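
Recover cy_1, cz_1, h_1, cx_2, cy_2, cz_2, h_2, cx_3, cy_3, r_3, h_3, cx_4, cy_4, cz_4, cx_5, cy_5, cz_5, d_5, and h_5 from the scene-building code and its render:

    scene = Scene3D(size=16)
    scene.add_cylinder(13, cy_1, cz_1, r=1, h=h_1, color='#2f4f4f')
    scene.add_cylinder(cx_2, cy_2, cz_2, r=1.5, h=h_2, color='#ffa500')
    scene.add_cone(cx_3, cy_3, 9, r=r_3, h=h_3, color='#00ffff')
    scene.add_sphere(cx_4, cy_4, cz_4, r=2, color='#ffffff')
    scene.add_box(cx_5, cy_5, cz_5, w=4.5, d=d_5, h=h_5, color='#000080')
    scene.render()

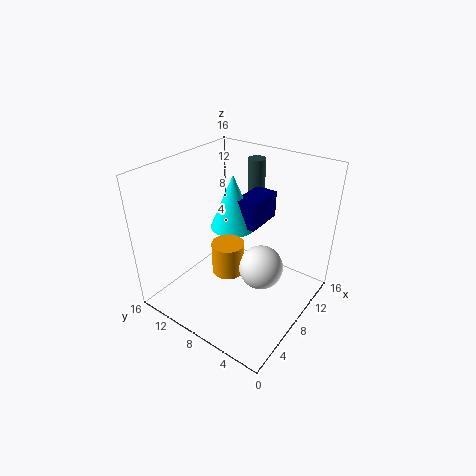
cy_1 = 9; cz_1 = 10; h_1 = 5.5; cx_2 = 3; cy_2 = 5.5; cz_2 = 8; h_2 = 3; cx_3 = 8.5; cy_3 = 9; r_3 = 2.5; h_3 = 6; cx_4 = 4; cy_4 = 2.5; cz_4 = 9; cx_5 = 8; cy_5 = 6; cz_5 = 9.5; d_5 = 2.5; h_5 = 3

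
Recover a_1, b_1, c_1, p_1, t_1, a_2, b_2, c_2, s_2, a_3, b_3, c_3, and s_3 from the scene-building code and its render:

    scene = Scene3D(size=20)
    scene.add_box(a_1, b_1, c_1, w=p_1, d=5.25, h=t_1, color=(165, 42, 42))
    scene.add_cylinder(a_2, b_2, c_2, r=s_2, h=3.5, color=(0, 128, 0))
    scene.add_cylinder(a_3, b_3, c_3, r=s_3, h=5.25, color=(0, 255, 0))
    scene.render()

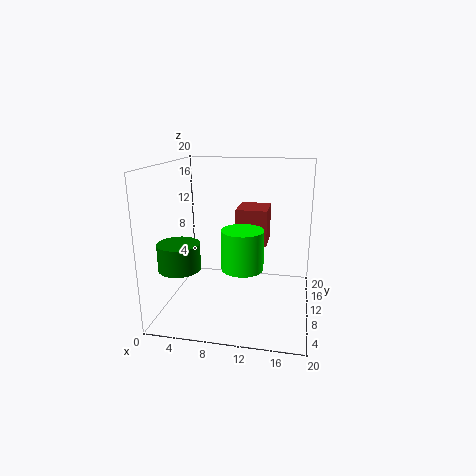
a_1 = 9.25; b_1 = 11.75; c_1 = 8.25; p_1 = 4.5; t_1 = 5.25; a_2 = 3.25; b_2 = 5; c_2 = 7; s_2 = 2.75; a_3 = 11.25; b_3 = 6.75; c_3 = 7; s_3 = 2.75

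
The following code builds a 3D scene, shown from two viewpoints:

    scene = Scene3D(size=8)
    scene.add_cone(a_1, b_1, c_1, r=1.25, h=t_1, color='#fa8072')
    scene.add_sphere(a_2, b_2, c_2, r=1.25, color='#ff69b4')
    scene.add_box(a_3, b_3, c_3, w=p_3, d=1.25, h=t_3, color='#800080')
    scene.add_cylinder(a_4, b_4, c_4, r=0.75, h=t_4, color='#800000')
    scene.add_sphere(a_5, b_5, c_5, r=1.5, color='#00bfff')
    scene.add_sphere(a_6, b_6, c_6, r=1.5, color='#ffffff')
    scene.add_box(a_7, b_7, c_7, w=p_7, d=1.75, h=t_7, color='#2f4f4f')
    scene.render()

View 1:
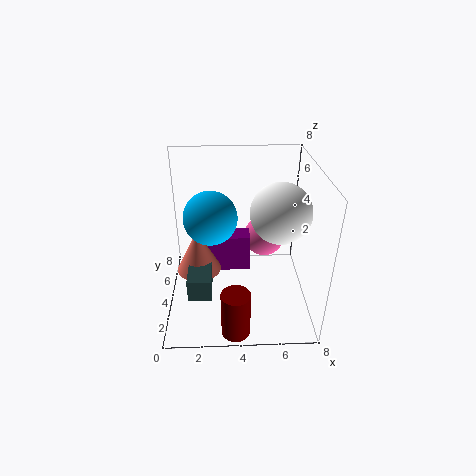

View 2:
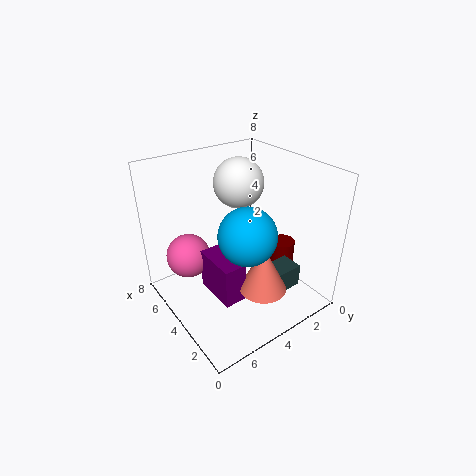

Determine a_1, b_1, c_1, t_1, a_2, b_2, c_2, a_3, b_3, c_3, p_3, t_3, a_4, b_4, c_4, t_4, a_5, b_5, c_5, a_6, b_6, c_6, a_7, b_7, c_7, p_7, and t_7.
a_1 = 1.75
b_1 = 4
c_1 = 2
t_1 = 2.5
a_2 = 5.75
b_2 = 6.25
c_2 = 2.75
a_3 = 2.25
b_3 = 4.75
c_3 = 1.25
p_3 = 2.5
t_3 = 2.25
a_4 = 3.75
b_4 = 0.75
c_4 = 0.25
t_4 = 2.5
a_5 = 2.5
b_5 = 4.5
c_5 = 5
a_6 = 6
b_6 = 2.5
c_6 = 6.25
a_7 = 1.25
b_7 = 1.75
c_7 = 1.5
p_7 = 1.25
t_7 = 1.25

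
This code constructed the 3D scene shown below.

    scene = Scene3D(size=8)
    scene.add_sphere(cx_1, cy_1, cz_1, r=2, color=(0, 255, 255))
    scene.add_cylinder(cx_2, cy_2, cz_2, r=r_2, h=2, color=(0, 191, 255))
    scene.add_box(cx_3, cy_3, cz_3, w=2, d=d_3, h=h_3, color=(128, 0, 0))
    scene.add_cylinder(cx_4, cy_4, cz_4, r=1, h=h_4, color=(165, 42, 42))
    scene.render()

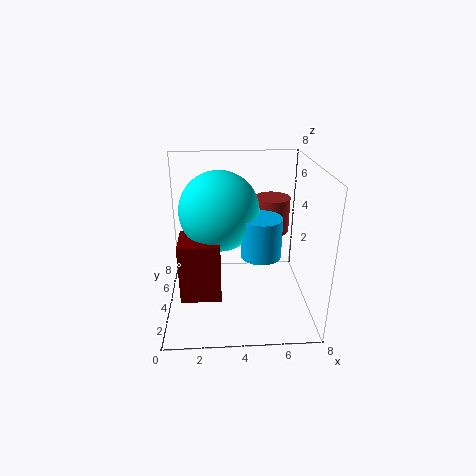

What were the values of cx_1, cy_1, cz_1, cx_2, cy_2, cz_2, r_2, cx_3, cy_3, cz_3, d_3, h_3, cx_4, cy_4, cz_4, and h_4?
cx_1 = 3, cy_1 = 3, cz_1 = 6, cx_2 = 5, cy_2 = 2, cz_2 = 4, r_2 = 1, cx_3 = 1, cy_3 = 1, cz_3 = 2, d_3 = 2, h_3 = 3, cx_4 = 6, cy_4 = 5, cz_4 = 4, h_4 = 2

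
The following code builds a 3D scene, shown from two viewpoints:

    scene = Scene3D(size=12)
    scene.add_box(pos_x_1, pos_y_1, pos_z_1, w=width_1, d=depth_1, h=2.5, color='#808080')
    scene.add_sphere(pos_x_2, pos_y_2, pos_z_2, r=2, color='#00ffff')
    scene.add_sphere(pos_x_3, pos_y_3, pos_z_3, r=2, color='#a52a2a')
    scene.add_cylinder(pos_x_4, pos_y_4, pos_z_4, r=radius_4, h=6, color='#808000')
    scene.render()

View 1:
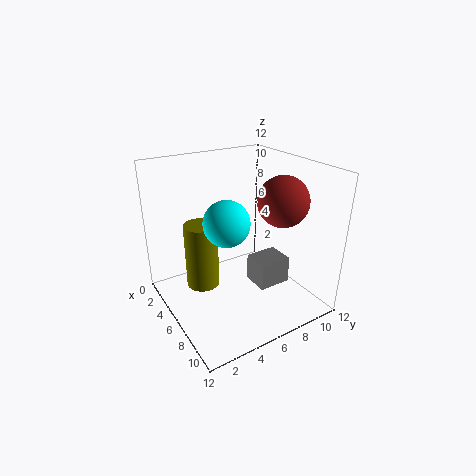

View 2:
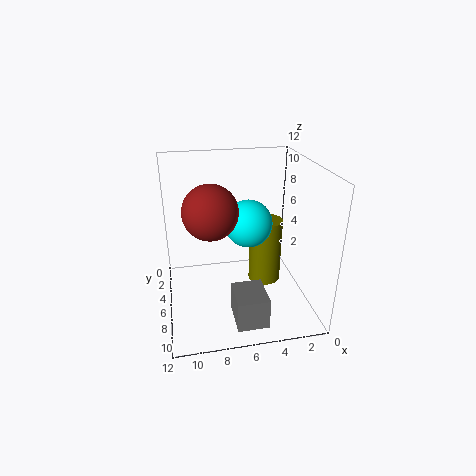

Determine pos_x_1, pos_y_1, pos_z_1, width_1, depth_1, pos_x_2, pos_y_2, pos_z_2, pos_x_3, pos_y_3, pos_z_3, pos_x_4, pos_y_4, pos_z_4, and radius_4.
pos_x_1 = 4.5, pos_y_1 = 8, pos_z_1 = 0.5, width_1 = 2.5, depth_1 = 3, pos_x_2 = 5, pos_y_2 = 5.5, pos_z_2 = 7, pos_x_3 = 8.5, pos_y_3 = 8.5, pos_z_3 = 9.5, pos_x_4 = 3, pos_y_4 = 4, pos_z_4 = 0.5, radius_4 = 1.5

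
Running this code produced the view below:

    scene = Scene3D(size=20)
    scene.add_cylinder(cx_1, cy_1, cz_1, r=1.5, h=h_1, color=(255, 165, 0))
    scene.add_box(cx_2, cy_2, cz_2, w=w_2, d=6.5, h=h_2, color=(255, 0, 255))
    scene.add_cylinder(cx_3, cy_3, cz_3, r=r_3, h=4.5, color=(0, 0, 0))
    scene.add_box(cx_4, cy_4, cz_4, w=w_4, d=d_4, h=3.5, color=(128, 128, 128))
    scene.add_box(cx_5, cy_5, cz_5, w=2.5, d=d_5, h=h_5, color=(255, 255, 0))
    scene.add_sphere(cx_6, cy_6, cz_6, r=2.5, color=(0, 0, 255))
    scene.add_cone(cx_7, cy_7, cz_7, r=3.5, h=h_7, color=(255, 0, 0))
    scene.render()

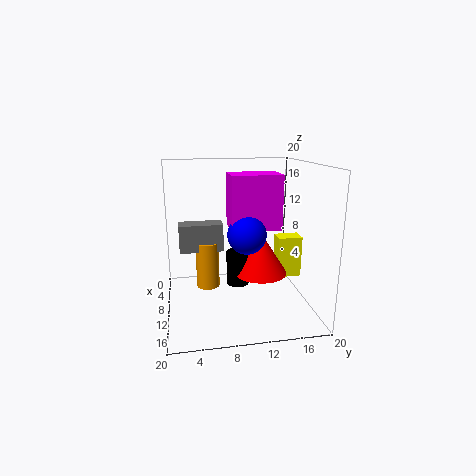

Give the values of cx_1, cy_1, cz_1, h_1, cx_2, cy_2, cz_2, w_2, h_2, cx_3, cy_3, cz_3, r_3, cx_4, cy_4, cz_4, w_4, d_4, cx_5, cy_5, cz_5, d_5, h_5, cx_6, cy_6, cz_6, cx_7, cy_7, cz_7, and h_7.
cx_1 = 12.5, cy_1 = 5.5, cz_1 = 4.5, h_1 = 6, cx_2 = 9.5, cy_2 = 8.5, cz_2 = 12, w_2 = 4.5, h_2 = 7, cx_3 = 12.5, cy_3 = 9.5, cz_3 = 4.5, r_3 = 1.5, cx_4 = 11, cy_4 = 2, cz_4 = 9.5, w_4 = 2.5, d_4 = 5.5, cx_5 = 7.5, cy_5 = 16, cz_5 = 3.5, d_5 = 3.5, h_5 = 6, cx_6 = 13.5, cy_6 = 10.5, cz_6 = 11.5, cx_7 = 13, cy_7 = 12.5, cz_7 = 6, h_7 = 5.5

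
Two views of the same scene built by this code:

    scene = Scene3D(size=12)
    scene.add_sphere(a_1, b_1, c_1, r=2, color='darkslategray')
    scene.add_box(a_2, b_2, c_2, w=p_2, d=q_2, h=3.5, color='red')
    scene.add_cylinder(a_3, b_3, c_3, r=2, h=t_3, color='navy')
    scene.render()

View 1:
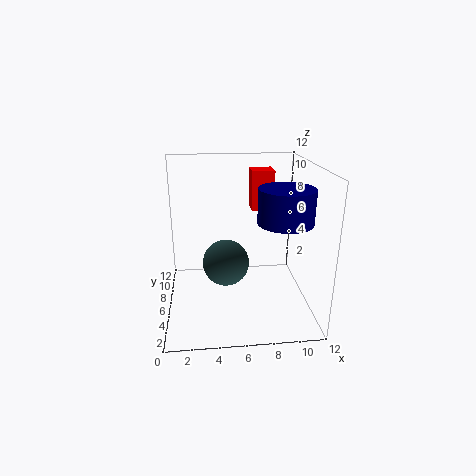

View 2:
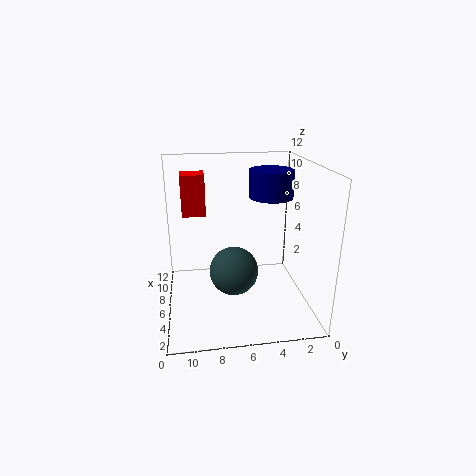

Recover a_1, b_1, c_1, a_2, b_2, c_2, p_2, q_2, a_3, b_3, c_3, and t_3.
a_1 = 5
b_1 = 6.5
c_1 = 3.5
a_2 = 7.5
b_2 = 8.5
c_2 = 7.5
p_2 = 2
q_2 = 2
a_3 = 9
b_3 = 2.5
c_3 = 8.5
t_3 = 2.5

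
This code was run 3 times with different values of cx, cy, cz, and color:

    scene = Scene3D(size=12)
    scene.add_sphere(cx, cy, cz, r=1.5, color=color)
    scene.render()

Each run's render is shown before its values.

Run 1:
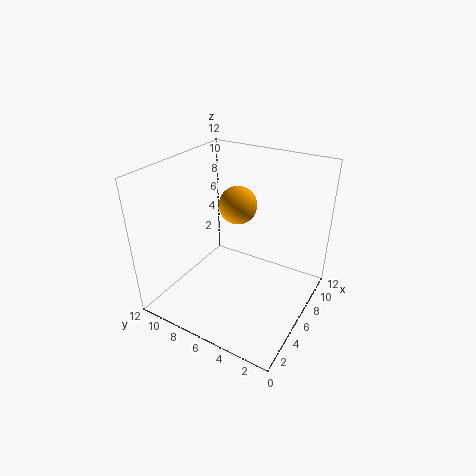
cx = 6, cy = 6, cz = 9, color = 'orange'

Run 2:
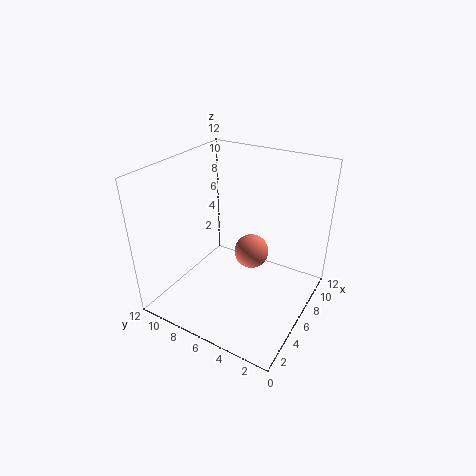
cx = 7.5, cy = 5.5, cz = 4, color = 'salmon'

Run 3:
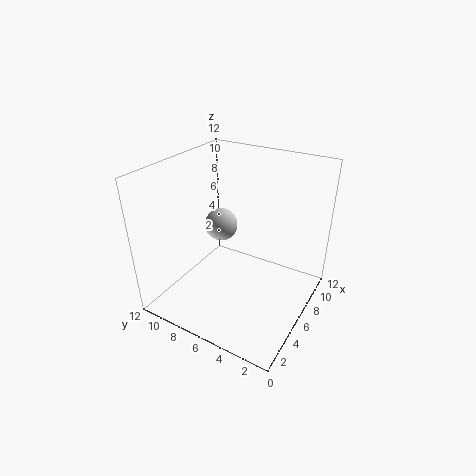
cx = 8, cy = 9, cz = 5.5, color = 'lightgray'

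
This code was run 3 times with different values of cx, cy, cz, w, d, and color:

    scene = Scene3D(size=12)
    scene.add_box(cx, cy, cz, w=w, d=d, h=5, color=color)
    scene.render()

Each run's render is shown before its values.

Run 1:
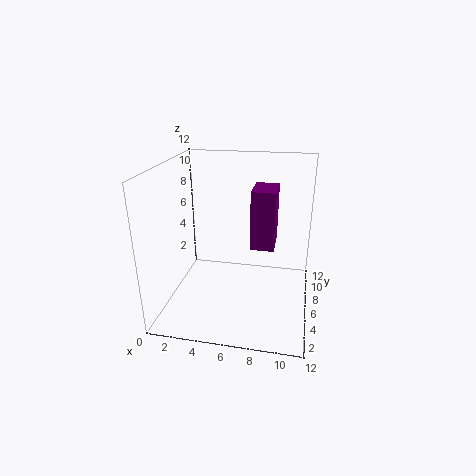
cx = 7, cy = 6, cz = 5, w = 2, d = 3, color = 'purple'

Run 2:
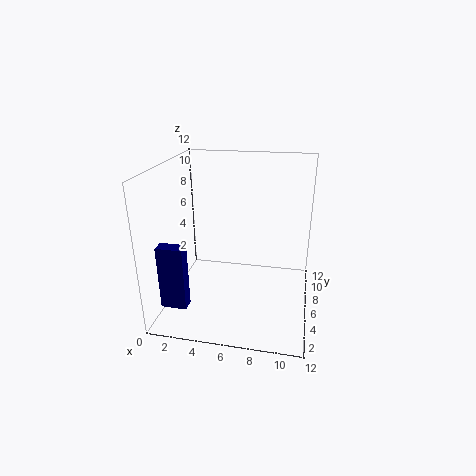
cx = 1, cy = 1, cz = 2, w = 2, d = 1, color = 'navy'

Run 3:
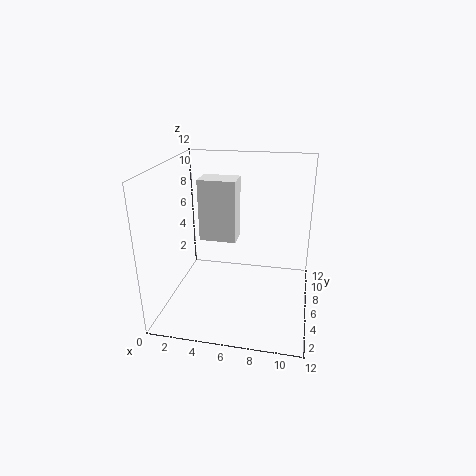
cx = 3, cy = 5, cz = 6, w = 3, d = 2, color = 'white'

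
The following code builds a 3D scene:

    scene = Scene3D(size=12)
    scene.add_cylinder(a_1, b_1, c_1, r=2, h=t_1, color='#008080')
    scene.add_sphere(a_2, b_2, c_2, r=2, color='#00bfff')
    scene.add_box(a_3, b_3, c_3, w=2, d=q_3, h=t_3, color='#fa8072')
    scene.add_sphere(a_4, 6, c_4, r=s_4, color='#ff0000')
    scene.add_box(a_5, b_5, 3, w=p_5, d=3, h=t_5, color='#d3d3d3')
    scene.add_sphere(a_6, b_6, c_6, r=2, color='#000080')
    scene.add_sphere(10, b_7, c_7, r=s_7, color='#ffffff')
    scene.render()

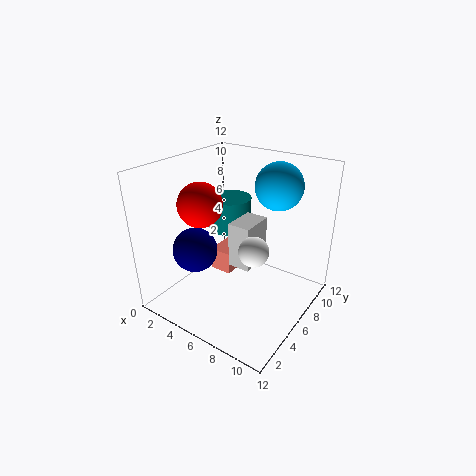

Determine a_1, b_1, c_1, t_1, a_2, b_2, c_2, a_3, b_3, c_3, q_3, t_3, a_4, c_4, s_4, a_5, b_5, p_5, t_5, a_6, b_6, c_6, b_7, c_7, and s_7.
a_1 = 3; b_1 = 9; c_1 = 5; t_1 = 3; a_2 = 8; b_2 = 9; c_2 = 10; a_3 = 3; b_3 = 6; c_3 = 2; q_3 = 3; t_3 = 2; a_4 = 2; c_4 = 8; s_4 = 2; a_5 = 5; b_5 = 6; p_5 = 2; t_5 = 4; a_6 = 2; b_6 = 5; c_6 = 4; b_7 = 2; c_7 = 8; s_7 = 1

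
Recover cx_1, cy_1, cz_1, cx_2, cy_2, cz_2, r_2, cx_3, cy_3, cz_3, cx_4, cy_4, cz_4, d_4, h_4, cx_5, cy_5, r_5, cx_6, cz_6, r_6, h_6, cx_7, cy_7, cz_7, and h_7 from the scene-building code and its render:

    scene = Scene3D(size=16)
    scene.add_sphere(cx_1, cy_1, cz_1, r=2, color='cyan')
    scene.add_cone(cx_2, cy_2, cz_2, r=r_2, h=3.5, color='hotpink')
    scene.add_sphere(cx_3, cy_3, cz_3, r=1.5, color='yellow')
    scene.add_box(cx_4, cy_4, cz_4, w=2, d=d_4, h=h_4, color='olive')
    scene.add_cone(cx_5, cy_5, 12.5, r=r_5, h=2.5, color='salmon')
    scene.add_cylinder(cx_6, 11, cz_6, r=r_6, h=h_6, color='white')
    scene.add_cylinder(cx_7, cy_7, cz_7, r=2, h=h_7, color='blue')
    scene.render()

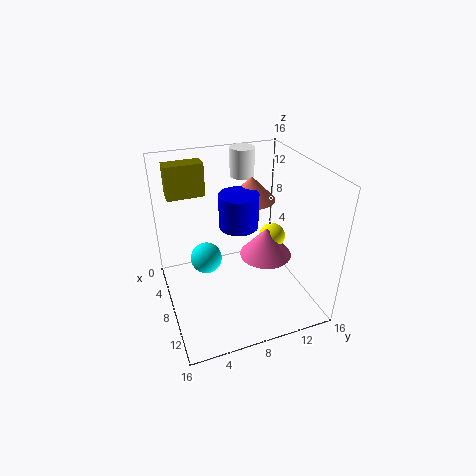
cx_1 = 3, cy_1 = 5.5, cz_1 = 2.5, cx_2 = 8, cy_2 = 11.5, cz_2 = 5, r_2 = 3, cx_3 = 7.5, cy_3 = 12.5, cz_3 = 7, cx_4 = 0.5, cy_4 = 1.5, cz_4 = 11, d_4 = 4.5, h_4 = 4, cx_5 = 8, cy_5 = 9.5, r_5 = 2.5, cx_6 = 1.5, cz_6 = 12.5, r_6 = 1.5, h_6 = 3.5, cx_7 = 9.5, cy_7 = 7.5, cz_7 = 10.5, h_7 = 3.5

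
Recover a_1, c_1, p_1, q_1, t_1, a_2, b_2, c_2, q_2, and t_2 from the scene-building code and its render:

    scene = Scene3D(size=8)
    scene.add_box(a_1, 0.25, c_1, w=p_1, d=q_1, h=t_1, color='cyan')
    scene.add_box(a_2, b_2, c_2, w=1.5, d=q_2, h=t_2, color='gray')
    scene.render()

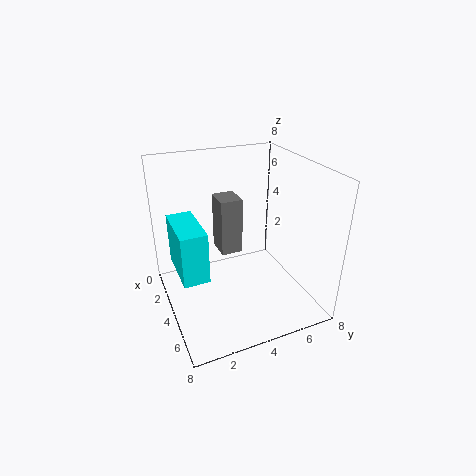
a_1 = 3.75, c_1 = 3.5, p_1 = 2.75, q_1 = 1.25, t_1 = 2.5, a_2 = 2, b_2 = 3.25, c_2 = 2.75, q_2 = 1.25, t_2 = 3.25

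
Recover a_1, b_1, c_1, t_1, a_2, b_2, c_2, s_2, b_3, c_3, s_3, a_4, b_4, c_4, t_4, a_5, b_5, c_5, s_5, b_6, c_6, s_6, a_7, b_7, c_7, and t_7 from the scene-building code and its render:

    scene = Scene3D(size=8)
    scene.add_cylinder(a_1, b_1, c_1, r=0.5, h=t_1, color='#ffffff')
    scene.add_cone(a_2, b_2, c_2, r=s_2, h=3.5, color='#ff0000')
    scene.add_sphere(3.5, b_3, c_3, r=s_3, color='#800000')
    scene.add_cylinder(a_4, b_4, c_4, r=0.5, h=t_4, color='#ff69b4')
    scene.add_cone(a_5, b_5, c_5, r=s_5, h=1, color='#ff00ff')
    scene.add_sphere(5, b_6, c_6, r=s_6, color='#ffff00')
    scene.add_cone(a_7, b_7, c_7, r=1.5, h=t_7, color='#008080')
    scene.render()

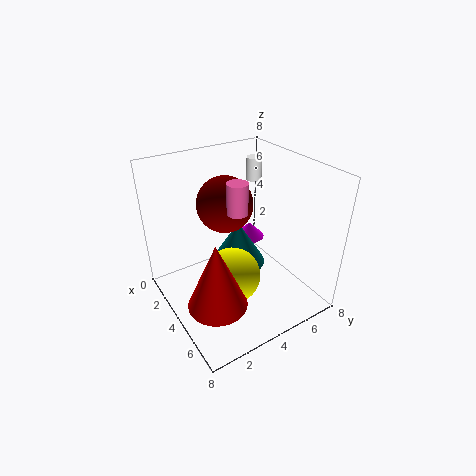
a_1 = 0.5; b_1 = 7.5; c_1 = 5.5; t_1 = 1.5; a_2 = 6; b_2 = 1.5; c_2 = 2; s_2 = 1.5; b_3 = 3.5; c_3 = 6; s_3 = 1.5; a_4 = 5.5; b_4 = 3; c_4 = 6.5; t_4 = 1.5; a_5 = 1.5; b_5 = 6.5; c_5 = 2; s_5 = 1; b_6 = 3; c_6 = 2.5; s_6 = 1.5; a_7 = 4; b_7 = 4; c_7 = 2.5; t_7 = 2.5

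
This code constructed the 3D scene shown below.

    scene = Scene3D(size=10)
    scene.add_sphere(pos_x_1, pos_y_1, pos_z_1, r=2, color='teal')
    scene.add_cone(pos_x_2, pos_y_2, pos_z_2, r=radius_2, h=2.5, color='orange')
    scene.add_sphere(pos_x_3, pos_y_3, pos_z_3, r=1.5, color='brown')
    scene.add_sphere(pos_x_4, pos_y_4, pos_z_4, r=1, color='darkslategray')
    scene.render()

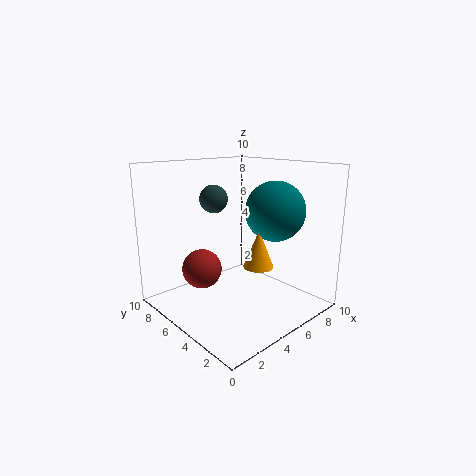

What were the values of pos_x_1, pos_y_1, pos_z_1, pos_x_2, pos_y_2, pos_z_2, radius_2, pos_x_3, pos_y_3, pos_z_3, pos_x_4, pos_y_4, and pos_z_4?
pos_x_1 = 6.5
pos_y_1 = 3
pos_z_1 = 7
pos_x_2 = 5
pos_y_2 = 3
pos_z_2 = 3.5
radius_2 = 1
pos_x_3 = 4
pos_y_3 = 8
pos_z_3 = 2
pos_x_4 = 4.5
pos_y_4 = 7
pos_z_4 = 7.5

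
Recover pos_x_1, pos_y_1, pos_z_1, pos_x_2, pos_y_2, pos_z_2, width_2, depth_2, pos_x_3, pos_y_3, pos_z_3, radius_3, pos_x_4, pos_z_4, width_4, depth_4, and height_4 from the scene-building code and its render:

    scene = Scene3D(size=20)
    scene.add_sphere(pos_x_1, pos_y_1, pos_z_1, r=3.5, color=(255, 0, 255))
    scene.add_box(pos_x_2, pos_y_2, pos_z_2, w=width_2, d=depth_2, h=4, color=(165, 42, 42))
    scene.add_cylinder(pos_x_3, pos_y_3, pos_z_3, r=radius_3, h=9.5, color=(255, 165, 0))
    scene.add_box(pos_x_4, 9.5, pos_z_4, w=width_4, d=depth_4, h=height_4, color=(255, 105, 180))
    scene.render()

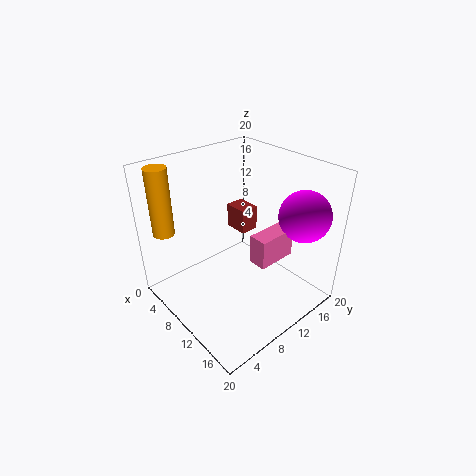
pos_x_1 = 16; pos_y_1 = 16.5; pos_z_1 = 13.5; pos_x_2 = 1; pos_y_2 = 15.5; pos_z_2 = 6; width_2 = 4; depth_2 = 3; pos_x_3 = 3; pos_y_3 = 2.5; pos_z_3 = 10.5; radius_3 = 1.5; pos_x_4 = 13; pos_z_4 = 8; width_4 = 2.5; depth_4 = 5.5; height_4 = 4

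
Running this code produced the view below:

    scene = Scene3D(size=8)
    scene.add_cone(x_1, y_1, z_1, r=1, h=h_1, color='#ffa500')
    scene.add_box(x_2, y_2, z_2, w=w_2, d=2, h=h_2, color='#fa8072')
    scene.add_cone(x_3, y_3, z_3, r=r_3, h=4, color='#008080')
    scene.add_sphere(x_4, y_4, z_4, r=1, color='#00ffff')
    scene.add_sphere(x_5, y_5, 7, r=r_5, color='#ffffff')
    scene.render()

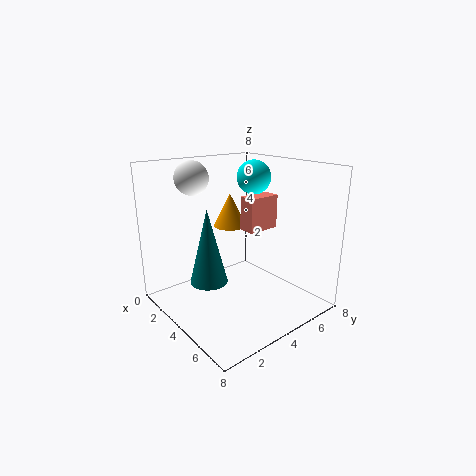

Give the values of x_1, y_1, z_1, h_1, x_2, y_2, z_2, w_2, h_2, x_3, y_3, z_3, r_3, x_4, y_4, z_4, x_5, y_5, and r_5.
x_1 = 2, y_1 = 5, z_1 = 4, h_1 = 2, x_2 = 3, y_2 = 5, z_2 = 4, w_2 = 1, h_2 = 2, x_3 = 4, y_3 = 2, z_3 = 2, r_3 = 1, x_4 = 3, y_4 = 6, z_4 = 7, x_5 = 1, y_5 = 3, r_5 = 1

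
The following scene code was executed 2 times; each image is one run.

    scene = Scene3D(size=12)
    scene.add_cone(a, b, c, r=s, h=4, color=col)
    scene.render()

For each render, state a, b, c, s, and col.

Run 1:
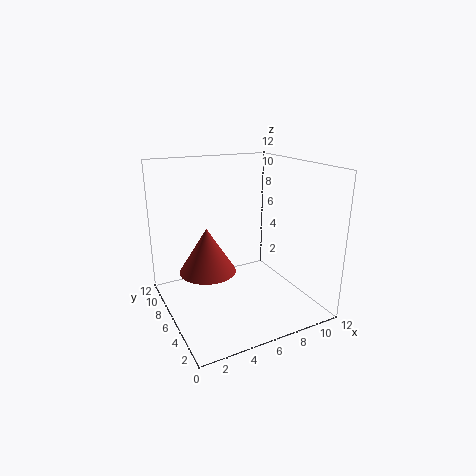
a = 4
b = 8
c = 2.5
s = 2.5
col = 'brown'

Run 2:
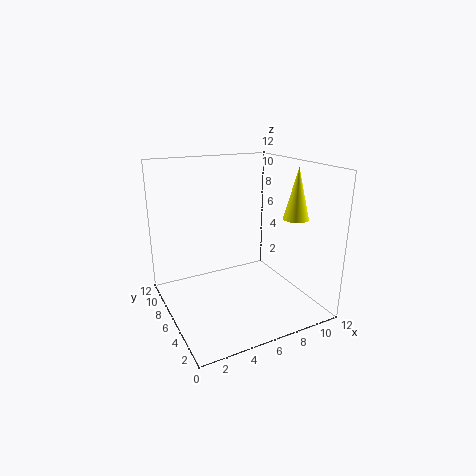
a = 9.5
b = 3
c = 8
s = 1
col = 'yellow'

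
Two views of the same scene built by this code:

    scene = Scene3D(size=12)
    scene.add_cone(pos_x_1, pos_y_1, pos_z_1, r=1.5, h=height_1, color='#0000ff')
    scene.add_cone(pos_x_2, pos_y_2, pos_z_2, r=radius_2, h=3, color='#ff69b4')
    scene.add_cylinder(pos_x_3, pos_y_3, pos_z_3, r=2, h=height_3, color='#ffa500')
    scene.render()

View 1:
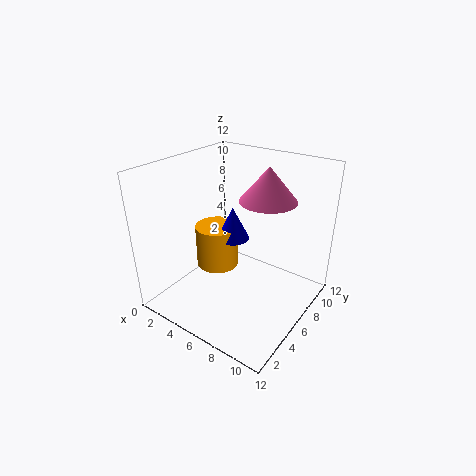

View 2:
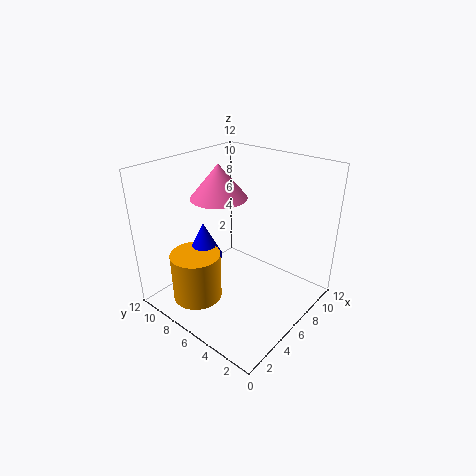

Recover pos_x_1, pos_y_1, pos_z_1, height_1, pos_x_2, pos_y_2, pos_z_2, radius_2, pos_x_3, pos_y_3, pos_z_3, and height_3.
pos_x_1 = 4, pos_y_1 = 8, pos_z_1 = 4.5, height_1 = 3, pos_x_2 = 7, pos_y_2 = 9, pos_z_2 = 8.5, radius_2 = 2.5, pos_x_3 = 2.5, pos_y_3 = 7.5, pos_z_3 = 1.5, height_3 = 4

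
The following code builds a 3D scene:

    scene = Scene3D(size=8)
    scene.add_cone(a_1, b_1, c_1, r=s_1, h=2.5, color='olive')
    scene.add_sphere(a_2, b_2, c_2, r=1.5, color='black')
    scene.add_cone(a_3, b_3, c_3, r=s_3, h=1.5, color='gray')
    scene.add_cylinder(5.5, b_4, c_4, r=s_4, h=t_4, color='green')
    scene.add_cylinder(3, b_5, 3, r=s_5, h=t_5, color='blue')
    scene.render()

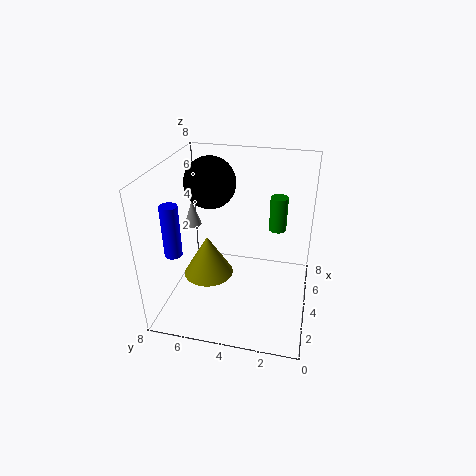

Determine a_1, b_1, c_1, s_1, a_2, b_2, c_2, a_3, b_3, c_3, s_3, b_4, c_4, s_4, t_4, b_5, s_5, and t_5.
a_1 = 4.5, b_1 = 6, c_1 = 1, s_1 = 1.5, a_2 = 5.5, b_2 = 6, c_2 = 6.5, a_3 = 5, b_3 = 7, c_3 = 4, s_3 = 0.5, b_4 = 2, c_4 = 4, s_4 = 0.5, t_4 = 2, b_5 = 7.5, s_5 = 0.5, t_5 = 3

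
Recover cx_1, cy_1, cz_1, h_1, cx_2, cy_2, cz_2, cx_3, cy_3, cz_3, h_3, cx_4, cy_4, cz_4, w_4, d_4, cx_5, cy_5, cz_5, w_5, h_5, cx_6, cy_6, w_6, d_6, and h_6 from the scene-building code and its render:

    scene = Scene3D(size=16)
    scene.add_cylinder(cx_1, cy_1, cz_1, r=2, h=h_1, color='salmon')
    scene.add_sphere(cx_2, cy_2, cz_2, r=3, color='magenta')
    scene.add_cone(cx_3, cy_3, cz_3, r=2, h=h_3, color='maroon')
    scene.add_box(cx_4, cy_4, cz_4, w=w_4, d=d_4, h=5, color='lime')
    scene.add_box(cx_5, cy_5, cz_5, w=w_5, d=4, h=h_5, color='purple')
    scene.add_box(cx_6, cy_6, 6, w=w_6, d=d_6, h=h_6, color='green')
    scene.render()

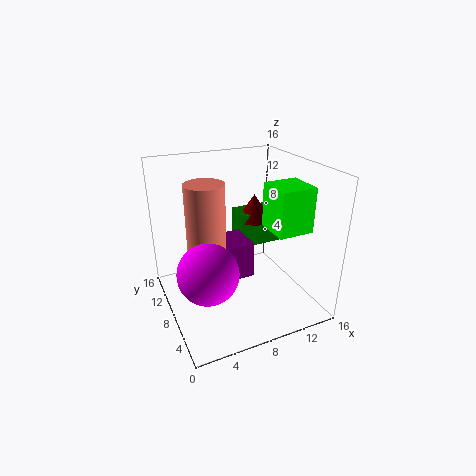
cx_1 = 4, cy_1 = 7, cz_1 = 8, h_1 = 7, cx_2 = 3, cy_2 = 4, cz_2 = 7, cx_3 = 11, cy_3 = 10, cz_3 = 9, h_3 = 3, cx_4 = 11, cy_4 = 4, cz_4 = 9, w_4 = 4, d_4 = 4, cx_5 = 6, cy_5 = 6, cz_5 = 4, w_5 = 3, h_5 = 4, cx_6 = 9, cy_6 = 9, w_6 = 5, d_6 = 3, h_6 = 4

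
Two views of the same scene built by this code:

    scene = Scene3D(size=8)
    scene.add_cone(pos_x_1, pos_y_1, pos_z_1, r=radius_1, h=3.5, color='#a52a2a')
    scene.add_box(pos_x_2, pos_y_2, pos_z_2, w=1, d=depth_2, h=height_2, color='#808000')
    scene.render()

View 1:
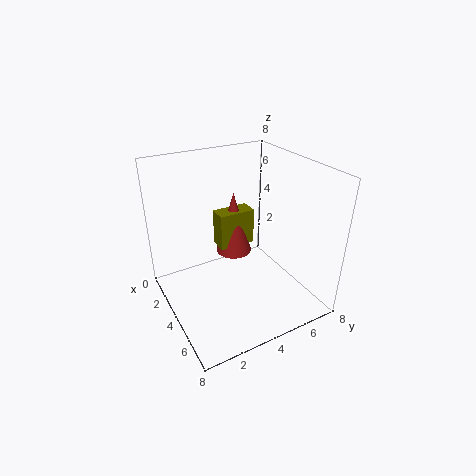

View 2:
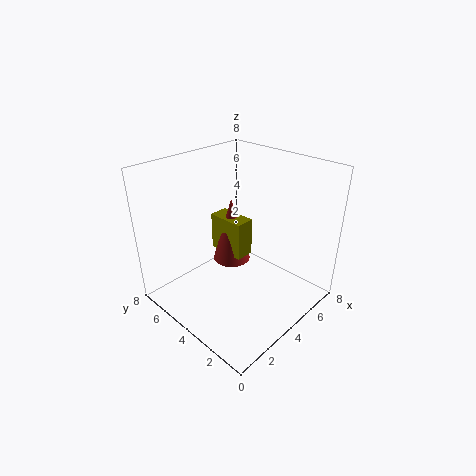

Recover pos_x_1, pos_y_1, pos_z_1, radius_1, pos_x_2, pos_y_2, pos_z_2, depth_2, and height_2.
pos_x_1 = 3.5, pos_y_1 = 4, pos_z_1 = 3, radius_1 = 1, pos_x_2 = 3, pos_y_2 = 3, pos_z_2 = 3.5, depth_2 = 2, height_2 = 2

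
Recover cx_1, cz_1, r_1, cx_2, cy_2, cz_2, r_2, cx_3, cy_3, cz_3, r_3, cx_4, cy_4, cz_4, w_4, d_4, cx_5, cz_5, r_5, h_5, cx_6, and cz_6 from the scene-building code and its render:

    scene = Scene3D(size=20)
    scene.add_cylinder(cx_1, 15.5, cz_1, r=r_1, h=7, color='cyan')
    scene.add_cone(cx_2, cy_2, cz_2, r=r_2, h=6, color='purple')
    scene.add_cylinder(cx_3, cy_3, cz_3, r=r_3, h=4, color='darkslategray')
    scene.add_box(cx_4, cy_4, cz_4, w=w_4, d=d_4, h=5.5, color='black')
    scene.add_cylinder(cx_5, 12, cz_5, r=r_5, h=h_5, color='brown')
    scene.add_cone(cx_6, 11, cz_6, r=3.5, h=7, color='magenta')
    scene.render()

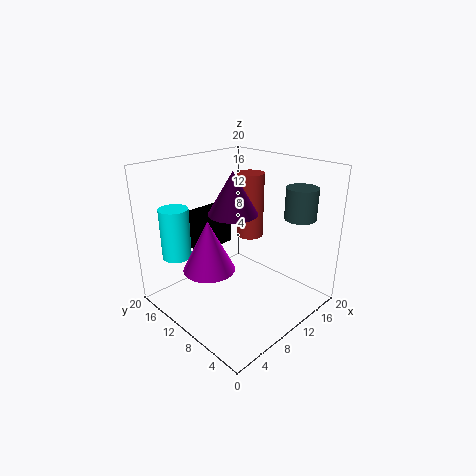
cx_1 = 3.5, cz_1 = 7.5, r_1 = 2, cx_2 = 10.5, cy_2 = 11.5, cz_2 = 13, r_2 = 3.5, cx_3 = 13.5, cy_3 = 2.5, cz_3 = 14, r_3 = 2, cx_4 = 6.5, cy_4 = 14, cz_4 = 7.5, w_4 = 6, d_4 = 3, cx_5 = 14.5, cz_5 = 8.5, r_5 = 2, h_5 = 9.5, cx_6 = 5.5, cz_6 = 6.5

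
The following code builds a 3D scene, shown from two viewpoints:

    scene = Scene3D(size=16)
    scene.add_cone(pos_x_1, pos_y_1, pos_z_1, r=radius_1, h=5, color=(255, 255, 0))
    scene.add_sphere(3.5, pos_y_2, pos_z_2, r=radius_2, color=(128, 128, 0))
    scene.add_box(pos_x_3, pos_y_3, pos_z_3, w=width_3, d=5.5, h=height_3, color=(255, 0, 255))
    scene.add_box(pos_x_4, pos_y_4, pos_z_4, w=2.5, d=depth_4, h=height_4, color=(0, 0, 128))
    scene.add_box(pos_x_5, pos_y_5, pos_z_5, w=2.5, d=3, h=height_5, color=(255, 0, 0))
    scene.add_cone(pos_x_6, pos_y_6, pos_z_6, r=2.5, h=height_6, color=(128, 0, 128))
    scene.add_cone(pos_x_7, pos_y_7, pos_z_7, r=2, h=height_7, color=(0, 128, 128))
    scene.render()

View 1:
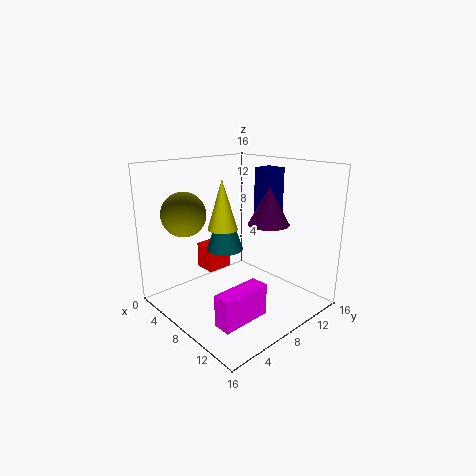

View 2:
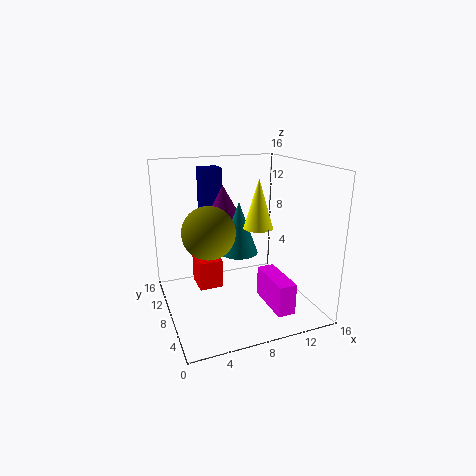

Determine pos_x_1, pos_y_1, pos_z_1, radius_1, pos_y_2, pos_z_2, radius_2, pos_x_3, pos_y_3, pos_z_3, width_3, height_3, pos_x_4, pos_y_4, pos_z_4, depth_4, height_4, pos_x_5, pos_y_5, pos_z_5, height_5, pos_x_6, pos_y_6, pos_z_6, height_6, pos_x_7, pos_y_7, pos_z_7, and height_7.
pos_x_1 = 9
pos_y_1 = 5
pos_z_1 = 10
radius_1 = 1.5
pos_y_2 = 4
pos_z_2 = 10.5
radius_2 = 2.5
pos_x_3 = 10.5
pos_y_3 = 2.5
pos_z_3 = 0.5
width_3 = 2
height_3 = 3.5
pos_x_4 = 5.5
pos_y_4 = 13
pos_z_4 = 9
depth_4 = 2.5
height_4 = 6
pos_x_5 = 3
pos_y_5 = 6
pos_z_5 = 3.5
height_5 = 3
pos_x_6 = 8
pos_y_6 = 13
pos_z_6 = 8.5
height_6 = 4.5
pos_x_7 = 7.5
pos_y_7 = 6.5
pos_z_7 = 7
height_7 = 5.5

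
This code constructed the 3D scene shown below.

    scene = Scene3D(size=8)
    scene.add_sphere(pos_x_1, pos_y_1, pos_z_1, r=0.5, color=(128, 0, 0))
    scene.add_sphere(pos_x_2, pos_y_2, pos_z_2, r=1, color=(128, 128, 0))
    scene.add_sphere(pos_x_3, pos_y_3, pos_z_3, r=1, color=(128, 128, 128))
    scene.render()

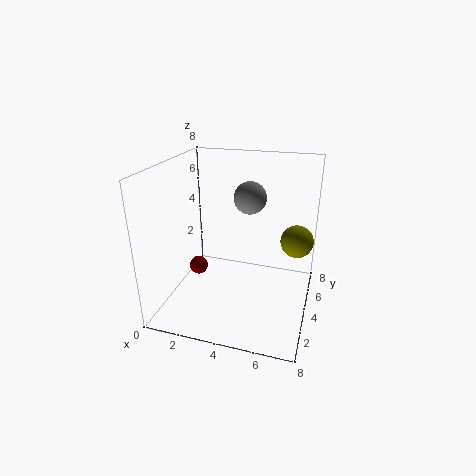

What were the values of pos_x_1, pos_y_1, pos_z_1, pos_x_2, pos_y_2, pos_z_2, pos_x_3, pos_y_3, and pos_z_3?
pos_x_1 = 2
pos_y_1 = 3
pos_z_1 = 2.5
pos_x_2 = 7
pos_y_2 = 6.5
pos_z_2 = 3
pos_x_3 = 4
pos_y_3 = 6.5
pos_z_3 = 5.5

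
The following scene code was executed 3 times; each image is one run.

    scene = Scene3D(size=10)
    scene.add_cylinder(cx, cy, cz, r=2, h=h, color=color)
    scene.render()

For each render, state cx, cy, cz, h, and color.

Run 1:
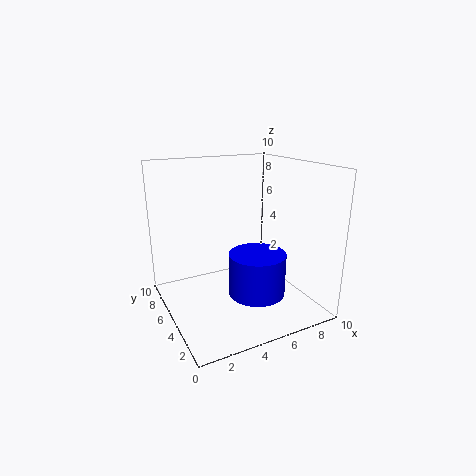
cx = 6, cy = 4, cz = 1, h = 3, color = 'blue'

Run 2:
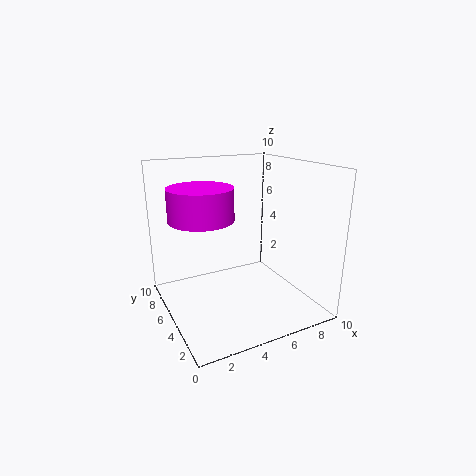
cx = 2, cy = 4, cz = 7, h = 2, color = 'magenta'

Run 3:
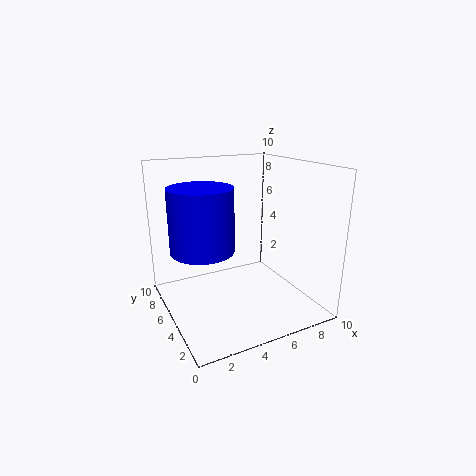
cx = 2, cy = 4, cz = 5, h = 4, color = 'blue'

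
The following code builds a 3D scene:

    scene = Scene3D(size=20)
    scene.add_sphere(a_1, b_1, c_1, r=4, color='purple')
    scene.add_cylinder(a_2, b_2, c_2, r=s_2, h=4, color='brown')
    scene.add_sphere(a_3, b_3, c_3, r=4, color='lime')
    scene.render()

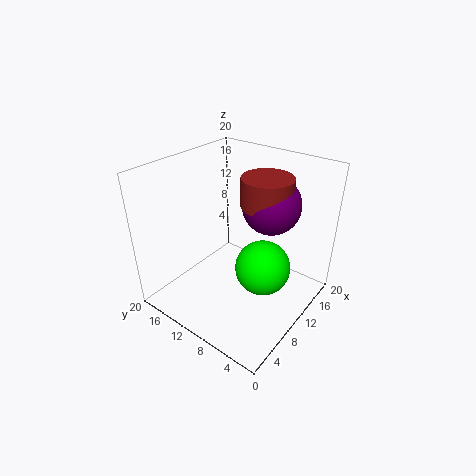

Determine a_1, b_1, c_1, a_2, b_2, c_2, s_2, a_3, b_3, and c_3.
a_1 = 13.5, b_1 = 7, c_1 = 14.5, a_2 = 13, b_2 = 7.5, c_2 = 14.5, s_2 = 3.5, a_3 = 12, b_3 = 7, c_3 = 5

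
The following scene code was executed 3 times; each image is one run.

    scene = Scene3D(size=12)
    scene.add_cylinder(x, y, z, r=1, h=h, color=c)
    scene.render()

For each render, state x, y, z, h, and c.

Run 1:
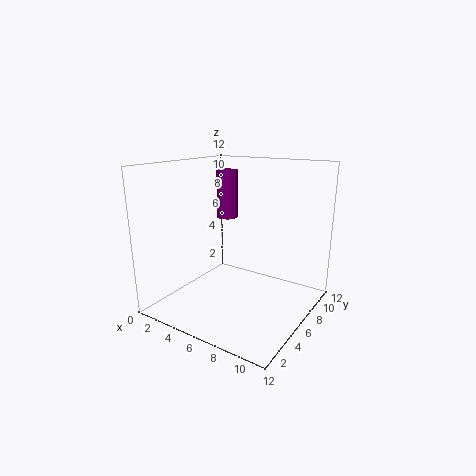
x = 2.5, y = 9.5, z = 6.5, h = 4.5, c = 'purple'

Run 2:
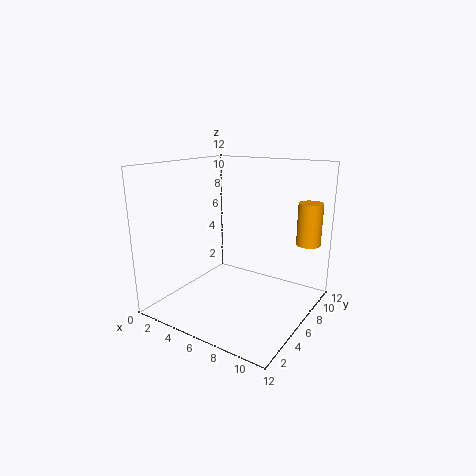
x = 11, y = 9, z = 5.5, h = 3.5, c = 'orange'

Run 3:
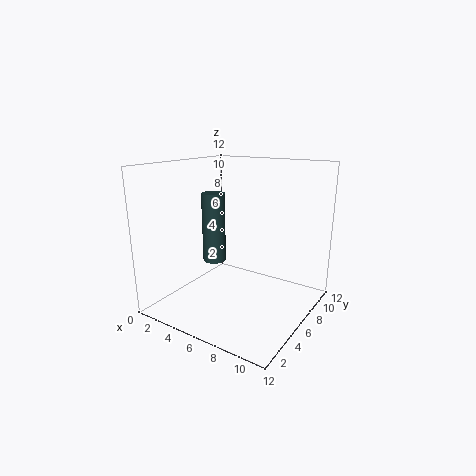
x = 3.5, y = 6, z = 3.5, h = 6, c = 'darkslategray'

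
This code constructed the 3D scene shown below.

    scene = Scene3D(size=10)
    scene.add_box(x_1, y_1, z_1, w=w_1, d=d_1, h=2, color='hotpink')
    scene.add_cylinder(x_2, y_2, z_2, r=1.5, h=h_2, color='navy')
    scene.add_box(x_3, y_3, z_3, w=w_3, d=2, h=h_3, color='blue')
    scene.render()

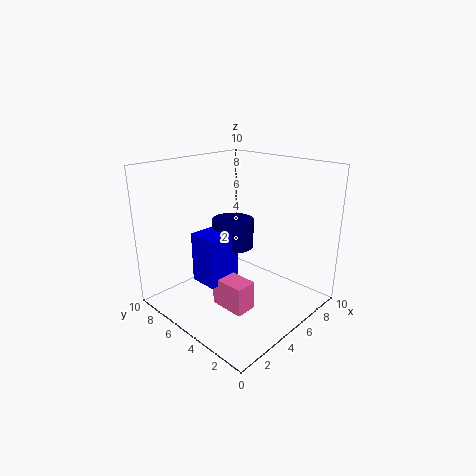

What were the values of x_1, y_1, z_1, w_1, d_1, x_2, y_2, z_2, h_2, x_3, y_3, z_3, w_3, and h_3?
x_1 = 3
y_1 = 3
z_1 = 0.5
w_1 = 1.5
d_1 = 2.5
x_2 = 5.5
y_2 = 6
z_2 = 4
h_2 = 2
x_3 = 2.5
y_3 = 5
z_3 = 2
w_3 = 2.5
h_3 = 3.5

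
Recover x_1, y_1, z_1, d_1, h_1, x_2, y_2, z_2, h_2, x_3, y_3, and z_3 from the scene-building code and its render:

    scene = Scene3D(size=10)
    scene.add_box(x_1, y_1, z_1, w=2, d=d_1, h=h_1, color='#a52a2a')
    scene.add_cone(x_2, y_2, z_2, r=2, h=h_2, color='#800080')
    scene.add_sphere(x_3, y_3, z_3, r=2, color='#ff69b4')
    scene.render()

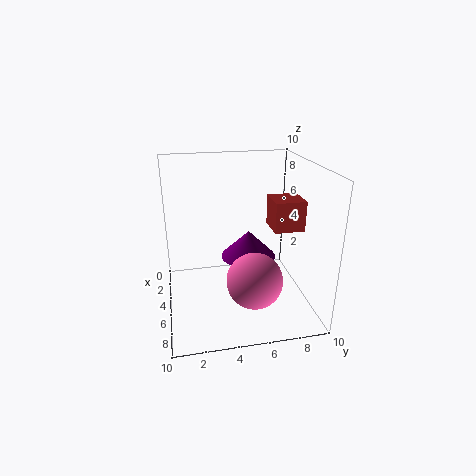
x_1 = 5, y_1 = 7, z_1 = 6, d_1 = 2, h_1 = 2, x_2 = 4, y_2 = 6, z_2 = 3, h_2 = 2, x_3 = 6, y_3 = 6, z_3 = 2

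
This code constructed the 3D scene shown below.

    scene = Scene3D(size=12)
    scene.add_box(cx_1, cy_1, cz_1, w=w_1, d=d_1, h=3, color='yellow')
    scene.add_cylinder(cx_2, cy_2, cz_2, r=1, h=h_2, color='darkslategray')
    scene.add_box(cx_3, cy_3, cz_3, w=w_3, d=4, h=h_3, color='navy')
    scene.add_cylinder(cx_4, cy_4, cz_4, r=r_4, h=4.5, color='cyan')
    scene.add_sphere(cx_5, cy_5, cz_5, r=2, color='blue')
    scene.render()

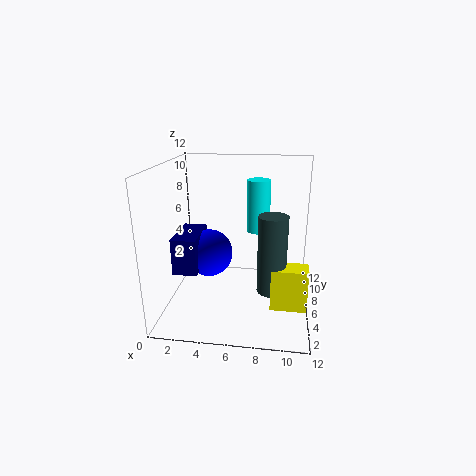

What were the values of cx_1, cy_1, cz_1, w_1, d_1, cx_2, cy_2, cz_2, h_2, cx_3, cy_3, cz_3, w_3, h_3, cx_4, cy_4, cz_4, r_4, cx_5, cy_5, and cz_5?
cx_1 = 9; cy_1 = 0.5; cz_1 = 3; w_1 = 2.5; d_1 = 1.5; cx_2 = 9; cy_2 = 1.5; cz_2 = 4; h_2 = 5.5; cx_3 = 1; cy_3 = 3.5; cz_3 = 3.5; w_3 = 2; h_3 = 3; cx_4 = 7.5; cy_4 = 8; cz_4 = 6; r_4 = 1; cx_5 = 3.5; cy_5 = 6; cz_5 = 4.5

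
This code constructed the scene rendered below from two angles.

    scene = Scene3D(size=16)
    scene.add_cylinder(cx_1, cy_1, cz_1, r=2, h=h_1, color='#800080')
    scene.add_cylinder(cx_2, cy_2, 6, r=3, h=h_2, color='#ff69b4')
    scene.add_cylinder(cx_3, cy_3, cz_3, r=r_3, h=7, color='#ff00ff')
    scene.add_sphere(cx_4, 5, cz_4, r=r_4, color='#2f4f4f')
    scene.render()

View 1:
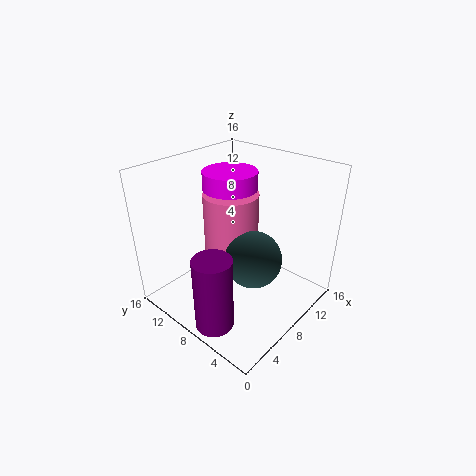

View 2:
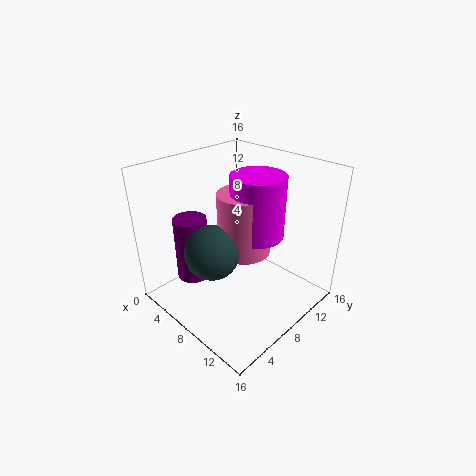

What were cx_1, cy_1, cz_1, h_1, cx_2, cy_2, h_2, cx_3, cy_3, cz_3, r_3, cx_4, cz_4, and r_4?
cx_1 = 2
cy_1 = 6
cz_1 = 1
h_1 = 8
cx_2 = 8
cy_2 = 9
h_2 = 7
cx_3 = 9
cy_3 = 10
cz_3 = 8
r_3 = 3
cx_4 = 7
cz_4 = 7
r_4 = 3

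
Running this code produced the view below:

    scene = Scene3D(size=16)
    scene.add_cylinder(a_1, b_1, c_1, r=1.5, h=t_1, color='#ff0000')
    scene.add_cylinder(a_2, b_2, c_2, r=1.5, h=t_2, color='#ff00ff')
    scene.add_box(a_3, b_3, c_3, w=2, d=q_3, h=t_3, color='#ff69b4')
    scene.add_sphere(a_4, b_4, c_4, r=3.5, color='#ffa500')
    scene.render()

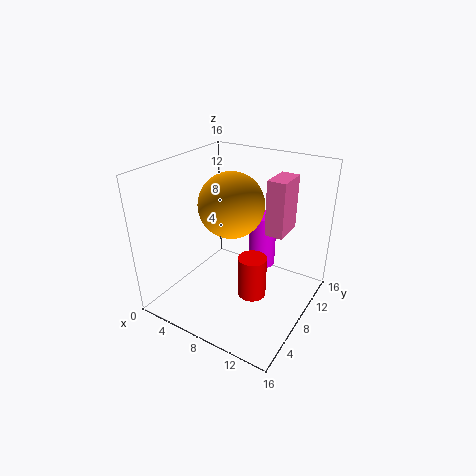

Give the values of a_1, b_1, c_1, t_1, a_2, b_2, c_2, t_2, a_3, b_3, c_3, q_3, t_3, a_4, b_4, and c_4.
a_1 = 11; b_1 = 6; c_1 = 3; t_1 = 4.5; a_2 = 10; b_2 = 10; c_2 = 4.5; t_2 = 6; a_3 = 11; b_3 = 8.5; c_3 = 9; q_3 = 3.5; t_3 = 6; a_4 = 7.5; b_4 = 7.5; c_4 = 12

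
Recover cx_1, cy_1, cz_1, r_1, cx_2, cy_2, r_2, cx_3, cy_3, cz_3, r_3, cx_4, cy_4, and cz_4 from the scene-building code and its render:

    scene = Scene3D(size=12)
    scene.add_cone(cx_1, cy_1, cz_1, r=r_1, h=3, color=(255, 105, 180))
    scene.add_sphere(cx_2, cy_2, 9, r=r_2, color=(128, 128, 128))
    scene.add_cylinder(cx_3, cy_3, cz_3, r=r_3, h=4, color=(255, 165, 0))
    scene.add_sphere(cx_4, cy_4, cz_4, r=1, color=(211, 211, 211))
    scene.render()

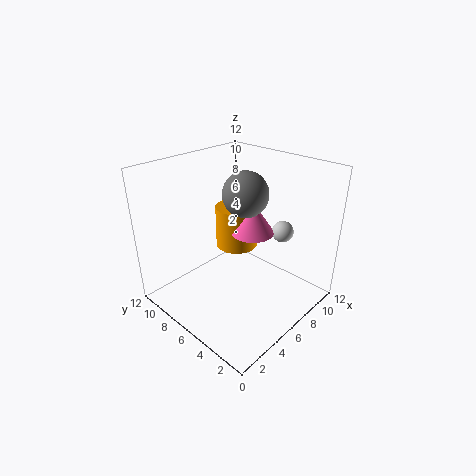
cx_1 = 9
cy_1 = 7
cz_1 = 5
r_1 = 2
cx_2 = 8
cy_2 = 7
r_2 = 2
cx_3 = 9
cy_3 = 9
cz_3 = 3
r_3 = 2
cx_4 = 11
cy_4 = 5
cz_4 = 5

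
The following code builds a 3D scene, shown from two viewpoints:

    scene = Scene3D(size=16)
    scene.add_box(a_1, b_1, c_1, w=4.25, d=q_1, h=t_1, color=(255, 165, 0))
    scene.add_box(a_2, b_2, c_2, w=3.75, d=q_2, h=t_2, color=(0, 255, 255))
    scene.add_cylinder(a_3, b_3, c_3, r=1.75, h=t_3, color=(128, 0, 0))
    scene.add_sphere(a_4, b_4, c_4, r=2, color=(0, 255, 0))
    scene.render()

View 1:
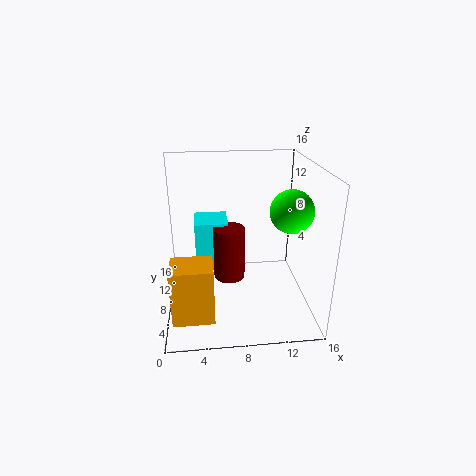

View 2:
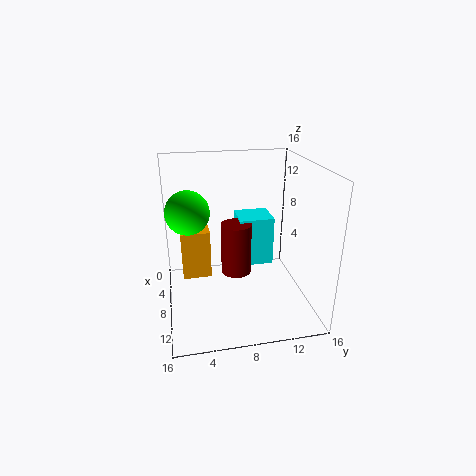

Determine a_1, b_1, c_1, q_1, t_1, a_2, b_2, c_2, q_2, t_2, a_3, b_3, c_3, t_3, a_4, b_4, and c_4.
a_1 = 0.75
b_1 = 1.75
c_1 = 1.5
q_1 = 3.5
t_1 = 6
a_2 = 3.25
b_2 = 8.5
c_2 = 3.75
q_2 = 4
t_2 = 5.75
a_3 = 7
b_3 = 8
c_3 = 3.25
t_3 = 6
a_4 = 12.25
b_4 = 2.5
c_4 = 13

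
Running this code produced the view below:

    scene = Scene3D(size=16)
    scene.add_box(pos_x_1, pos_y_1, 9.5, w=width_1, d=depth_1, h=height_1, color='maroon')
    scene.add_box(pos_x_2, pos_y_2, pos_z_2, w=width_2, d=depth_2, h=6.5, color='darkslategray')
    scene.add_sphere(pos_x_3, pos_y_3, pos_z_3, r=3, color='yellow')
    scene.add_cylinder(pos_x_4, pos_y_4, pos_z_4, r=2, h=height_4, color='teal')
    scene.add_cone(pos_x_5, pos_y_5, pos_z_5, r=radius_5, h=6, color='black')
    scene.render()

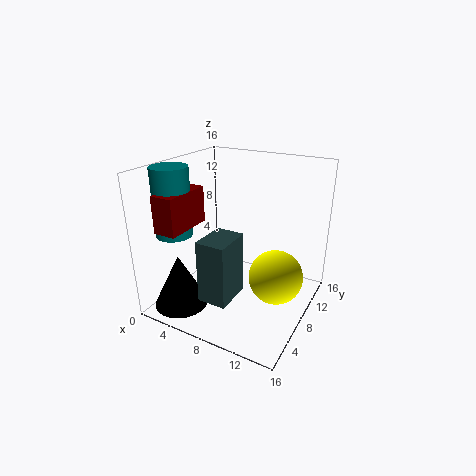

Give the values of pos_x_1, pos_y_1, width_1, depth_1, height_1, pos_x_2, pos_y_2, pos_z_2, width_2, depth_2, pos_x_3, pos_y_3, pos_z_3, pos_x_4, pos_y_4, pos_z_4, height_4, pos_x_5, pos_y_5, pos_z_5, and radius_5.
pos_x_1 = 1.5; pos_y_1 = 2; width_1 = 2.5; depth_1 = 5.5; height_1 = 4; pos_x_2 = 7; pos_y_2 = 1.5; pos_z_2 = 3.5; width_2 = 3; depth_2 = 4; pos_x_3 = 12.5; pos_y_3 = 8.5; pos_z_3 = 4; pos_x_4 = 2; pos_y_4 = 4.5; pos_z_4 = 8.5; height_4 = 7.5; pos_x_5 = 3; pos_y_5 = 3.5; pos_z_5 = 0.5; radius_5 = 3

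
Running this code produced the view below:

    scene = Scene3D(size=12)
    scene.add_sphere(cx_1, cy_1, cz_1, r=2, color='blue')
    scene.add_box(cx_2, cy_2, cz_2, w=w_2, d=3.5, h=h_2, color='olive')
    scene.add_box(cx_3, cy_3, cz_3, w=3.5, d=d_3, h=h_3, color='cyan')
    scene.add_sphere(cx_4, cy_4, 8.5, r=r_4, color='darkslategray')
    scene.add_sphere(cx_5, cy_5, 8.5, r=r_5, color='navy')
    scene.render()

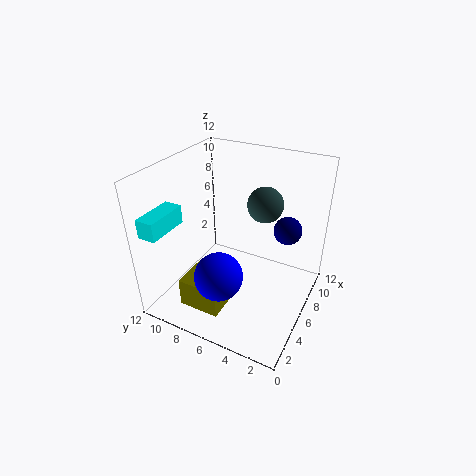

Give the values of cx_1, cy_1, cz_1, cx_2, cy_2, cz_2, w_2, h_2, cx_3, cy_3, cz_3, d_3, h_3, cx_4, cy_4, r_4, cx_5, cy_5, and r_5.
cx_1 = 3.5
cy_1 = 6.5
cz_1 = 3.5
cx_2 = 2
cy_2 = 6
cz_2 = 0.5
w_2 = 3.5
h_2 = 2.5
cx_3 = 0.5
cy_3 = 10
cz_3 = 7.5
d_3 = 1.5
h_3 = 1.5
cx_4 = 8
cy_4 = 4.5
r_4 = 1.5
cx_5 = 5
cy_5 = 1.5
r_5 = 1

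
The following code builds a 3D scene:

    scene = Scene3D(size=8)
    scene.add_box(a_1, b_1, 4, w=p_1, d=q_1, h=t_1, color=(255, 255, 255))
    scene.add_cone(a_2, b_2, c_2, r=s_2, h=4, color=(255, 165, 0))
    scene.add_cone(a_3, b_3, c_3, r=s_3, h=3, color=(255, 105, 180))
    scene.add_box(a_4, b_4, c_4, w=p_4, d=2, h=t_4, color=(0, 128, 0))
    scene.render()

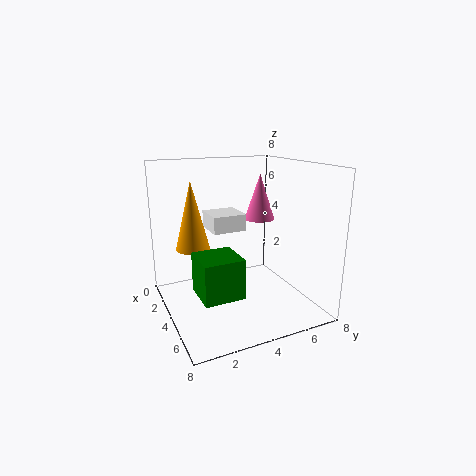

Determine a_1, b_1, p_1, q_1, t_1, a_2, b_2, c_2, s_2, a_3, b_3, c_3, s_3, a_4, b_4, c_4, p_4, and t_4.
a_1 = 1, b_1 = 3, p_1 = 2, q_1 = 2, t_1 = 1, a_2 = 2, b_2 = 2, c_2 = 3, s_2 = 1, a_3 = 1, b_3 = 7, c_3 = 4, s_3 = 1, a_4 = 5, b_4 = 1, c_4 = 2, p_4 = 2, t_4 = 2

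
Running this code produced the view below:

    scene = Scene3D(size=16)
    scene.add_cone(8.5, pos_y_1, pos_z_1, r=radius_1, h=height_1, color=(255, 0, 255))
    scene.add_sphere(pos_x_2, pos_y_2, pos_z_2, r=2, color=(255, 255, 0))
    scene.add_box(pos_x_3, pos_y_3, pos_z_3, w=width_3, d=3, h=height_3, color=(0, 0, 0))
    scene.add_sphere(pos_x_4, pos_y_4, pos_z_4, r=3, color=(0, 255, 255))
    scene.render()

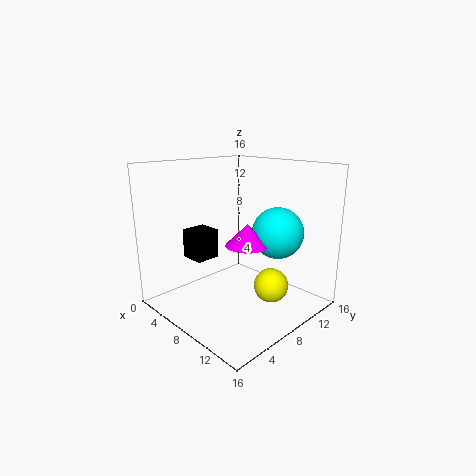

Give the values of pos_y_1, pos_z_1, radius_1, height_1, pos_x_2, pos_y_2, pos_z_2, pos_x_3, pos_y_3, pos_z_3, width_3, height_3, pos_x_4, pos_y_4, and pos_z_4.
pos_y_1 = 9; pos_z_1 = 7; radius_1 = 2.5; height_1 = 2.5; pos_x_2 = 10.5; pos_y_2 = 11; pos_z_2 = 2; pos_x_3 = 1; pos_y_3 = 5.5; pos_z_3 = 4.5; width_3 = 3; height_3 = 3.5; pos_x_4 = 10; pos_y_4 = 12.5; pos_z_4 = 8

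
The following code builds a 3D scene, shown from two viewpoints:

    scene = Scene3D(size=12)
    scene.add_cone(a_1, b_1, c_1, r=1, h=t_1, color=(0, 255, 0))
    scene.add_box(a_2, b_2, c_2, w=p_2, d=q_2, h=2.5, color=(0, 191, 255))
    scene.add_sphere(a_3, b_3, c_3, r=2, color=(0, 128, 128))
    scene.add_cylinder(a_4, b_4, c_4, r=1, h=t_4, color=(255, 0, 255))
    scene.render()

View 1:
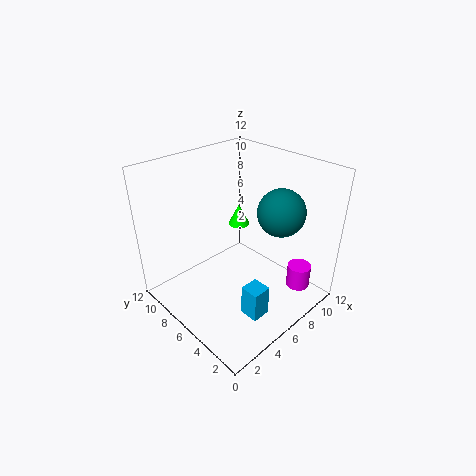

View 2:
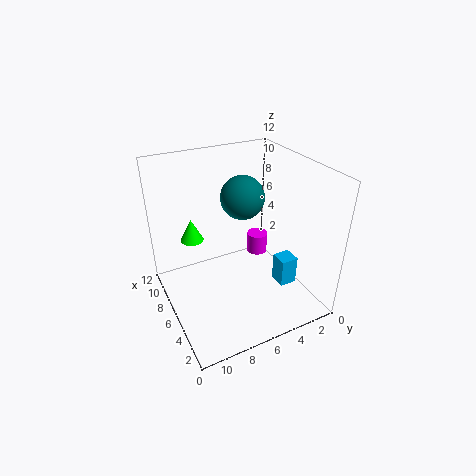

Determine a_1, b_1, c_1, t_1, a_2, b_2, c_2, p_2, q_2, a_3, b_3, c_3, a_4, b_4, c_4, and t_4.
a_1 = 9
b_1 = 9
c_1 = 5
t_1 = 2
a_2 = 3.5
b_2 = 1.5
c_2 = 1.5
p_2 = 1.5
q_2 = 1.5
a_3 = 9
b_3 = 4
c_3 = 8
a_4 = 9.5
b_4 = 2
c_4 = 1.5
t_4 = 2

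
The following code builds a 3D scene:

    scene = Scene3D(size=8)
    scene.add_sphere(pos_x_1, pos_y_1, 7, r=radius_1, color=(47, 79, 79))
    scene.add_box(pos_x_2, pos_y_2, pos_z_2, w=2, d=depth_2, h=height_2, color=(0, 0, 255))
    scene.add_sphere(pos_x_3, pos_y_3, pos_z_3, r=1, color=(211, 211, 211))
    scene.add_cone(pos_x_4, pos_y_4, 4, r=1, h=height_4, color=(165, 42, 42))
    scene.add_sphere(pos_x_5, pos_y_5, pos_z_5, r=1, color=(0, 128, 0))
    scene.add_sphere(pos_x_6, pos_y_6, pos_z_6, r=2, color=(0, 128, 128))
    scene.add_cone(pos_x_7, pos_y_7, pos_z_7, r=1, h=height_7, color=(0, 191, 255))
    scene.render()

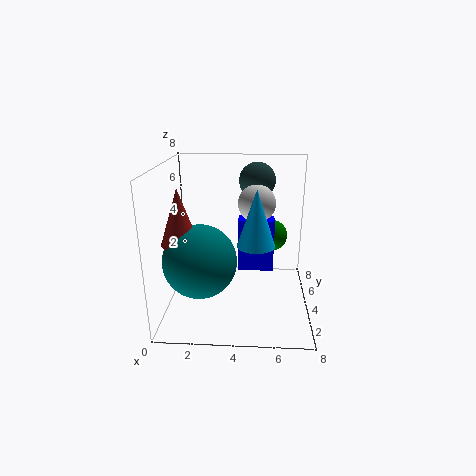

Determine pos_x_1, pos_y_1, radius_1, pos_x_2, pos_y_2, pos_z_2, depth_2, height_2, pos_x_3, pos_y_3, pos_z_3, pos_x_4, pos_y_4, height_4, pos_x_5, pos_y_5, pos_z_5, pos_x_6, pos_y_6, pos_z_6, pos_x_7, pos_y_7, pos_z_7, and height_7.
pos_x_1 = 5; pos_y_1 = 5; radius_1 = 1; pos_x_2 = 4; pos_y_2 = 4; pos_z_2 = 2; depth_2 = 1; height_2 = 3; pos_x_3 = 5; pos_y_3 = 4; pos_z_3 = 6; pos_x_4 = 1; pos_y_4 = 3; height_4 = 3; pos_x_5 = 6; pos_y_5 = 7; pos_z_5 = 3; pos_x_6 = 2; pos_y_6 = 3; pos_z_6 = 3; pos_x_7 = 5; pos_y_7 = 3; pos_z_7 = 4; height_7 = 3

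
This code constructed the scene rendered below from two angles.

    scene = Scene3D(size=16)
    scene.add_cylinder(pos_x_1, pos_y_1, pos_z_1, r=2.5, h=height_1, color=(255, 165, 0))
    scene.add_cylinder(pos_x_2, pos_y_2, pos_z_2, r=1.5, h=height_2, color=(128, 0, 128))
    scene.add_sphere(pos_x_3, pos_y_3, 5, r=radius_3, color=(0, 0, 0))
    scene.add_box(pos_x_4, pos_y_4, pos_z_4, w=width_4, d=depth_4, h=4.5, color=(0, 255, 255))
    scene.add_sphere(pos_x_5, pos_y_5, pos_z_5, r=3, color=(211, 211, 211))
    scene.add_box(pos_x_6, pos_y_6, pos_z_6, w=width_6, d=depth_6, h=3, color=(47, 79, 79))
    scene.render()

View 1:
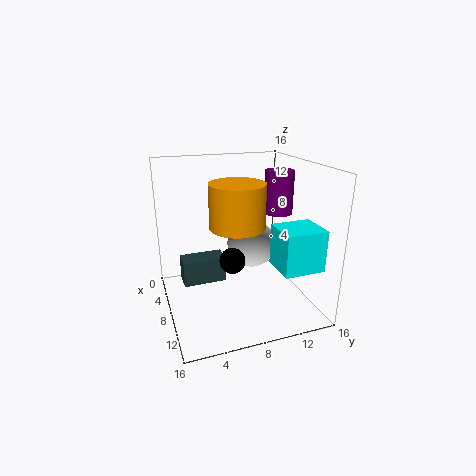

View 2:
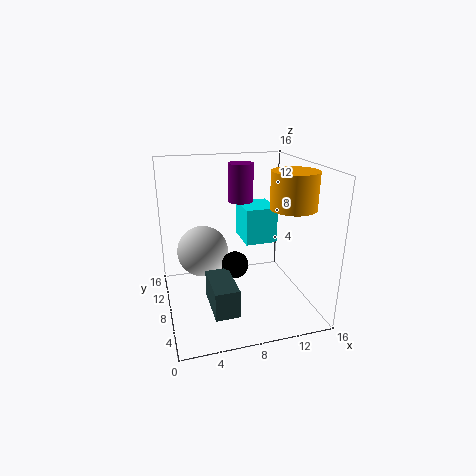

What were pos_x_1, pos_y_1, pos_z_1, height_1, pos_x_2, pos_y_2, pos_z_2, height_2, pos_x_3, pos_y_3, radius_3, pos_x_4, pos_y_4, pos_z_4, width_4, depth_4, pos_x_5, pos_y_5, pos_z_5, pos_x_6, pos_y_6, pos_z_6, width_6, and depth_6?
pos_x_1 = 13.5
pos_y_1 = 6
pos_z_1 = 11.5
height_1 = 4
pos_x_2 = 9.5
pos_y_2 = 12
pos_z_2 = 11
height_2 = 4.5
pos_x_3 = 7.5
pos_y_3 = 7.5
radius_3 = 1.5
pos_x_4 = 10
pos_y_4 = 11
pos_z_4 = 5.5
width_4 = 4
depth_4 = 4.5
pos_x_5 = 4.5
pos_y_5 = 11
pos_z_5 = 5.5
pos_x_6 = 4
pos_y_6 = 2
pos_z_6 = 2
width_6 = 2.5
depth_6 = 5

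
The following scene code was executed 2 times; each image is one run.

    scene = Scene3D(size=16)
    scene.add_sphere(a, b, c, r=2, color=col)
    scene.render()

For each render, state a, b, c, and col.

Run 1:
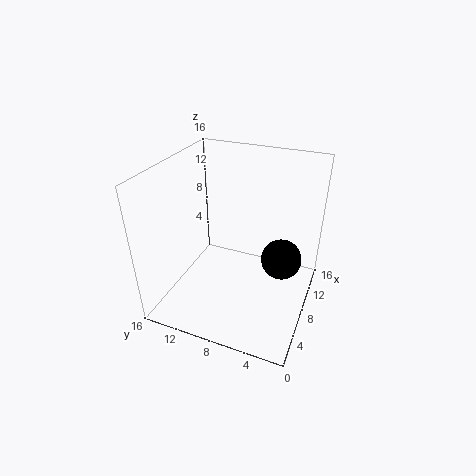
a = 6
b = 2.5
c = 8
col = 'black'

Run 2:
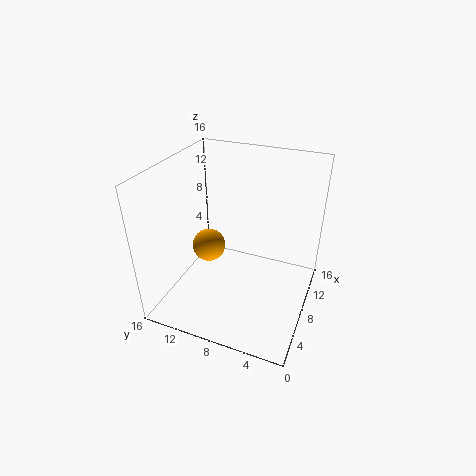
a = 9.5
b = 12.5
c = 5
col = 'orange'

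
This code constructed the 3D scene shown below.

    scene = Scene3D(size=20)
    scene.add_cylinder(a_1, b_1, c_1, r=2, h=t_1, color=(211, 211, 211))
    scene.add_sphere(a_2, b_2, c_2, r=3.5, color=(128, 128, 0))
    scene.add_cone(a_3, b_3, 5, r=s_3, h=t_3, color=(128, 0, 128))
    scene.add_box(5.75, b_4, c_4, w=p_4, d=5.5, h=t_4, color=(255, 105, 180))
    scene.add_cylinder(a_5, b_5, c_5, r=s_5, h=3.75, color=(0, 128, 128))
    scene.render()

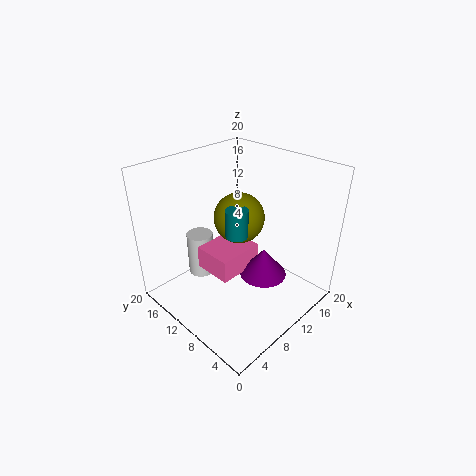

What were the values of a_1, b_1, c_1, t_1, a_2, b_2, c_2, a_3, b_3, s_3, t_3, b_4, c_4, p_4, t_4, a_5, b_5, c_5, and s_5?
a_1 = 8.75, b_1 = 17, c_1 = 1.5, t_1 = 6.75, a_2 = 11, b_2 = 10.75, c_2 = 12.5, a_3 = 11.5, b_3 = 6.5, s_3 = 3.25, t_3 = 4, b_4 = 8.25, c_4 = 5.5, p_4 = 6.5, t_4 = 3.25, a_5 = 8.5, b_5 = 8.75, c_5 = 11.5, s_5 = 1.5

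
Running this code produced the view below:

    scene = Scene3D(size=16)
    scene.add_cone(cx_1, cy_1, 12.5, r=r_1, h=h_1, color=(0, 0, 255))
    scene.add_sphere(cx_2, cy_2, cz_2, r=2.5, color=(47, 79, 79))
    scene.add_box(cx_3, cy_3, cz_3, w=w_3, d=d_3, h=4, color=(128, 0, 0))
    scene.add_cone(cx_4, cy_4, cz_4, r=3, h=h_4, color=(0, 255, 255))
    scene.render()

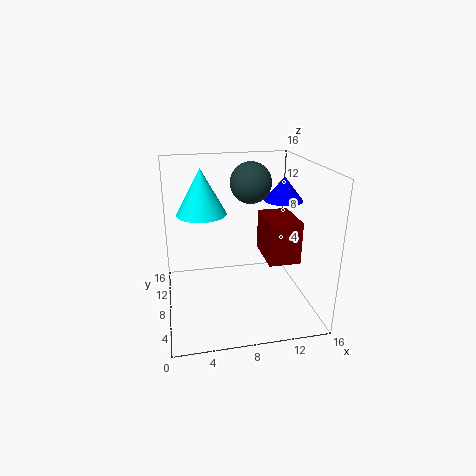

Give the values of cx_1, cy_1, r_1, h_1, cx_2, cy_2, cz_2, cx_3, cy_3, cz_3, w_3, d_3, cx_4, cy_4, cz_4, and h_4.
cx_1 = 12.5
cy_1 = 6.5
r_1 = 2
h_1 = 2.5
cx_2 = 10.5
cy_2 = 12.5
cz_2 = 13
cx_3 = 9.5
cy_3 = 1
cz_3 = 8
w_3 = 3
d_3 = 4.5
cx_4 = 4.5
cy_4 = 12.5
cz_4 = 9.5
h_4 = 5.5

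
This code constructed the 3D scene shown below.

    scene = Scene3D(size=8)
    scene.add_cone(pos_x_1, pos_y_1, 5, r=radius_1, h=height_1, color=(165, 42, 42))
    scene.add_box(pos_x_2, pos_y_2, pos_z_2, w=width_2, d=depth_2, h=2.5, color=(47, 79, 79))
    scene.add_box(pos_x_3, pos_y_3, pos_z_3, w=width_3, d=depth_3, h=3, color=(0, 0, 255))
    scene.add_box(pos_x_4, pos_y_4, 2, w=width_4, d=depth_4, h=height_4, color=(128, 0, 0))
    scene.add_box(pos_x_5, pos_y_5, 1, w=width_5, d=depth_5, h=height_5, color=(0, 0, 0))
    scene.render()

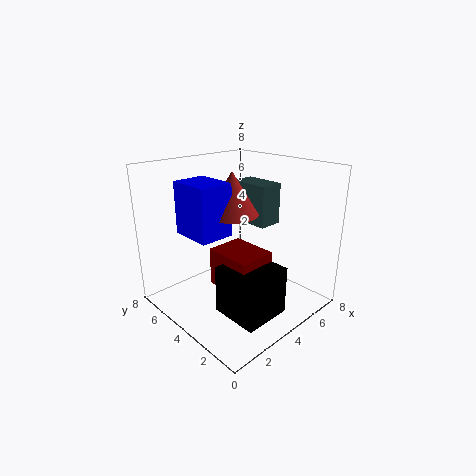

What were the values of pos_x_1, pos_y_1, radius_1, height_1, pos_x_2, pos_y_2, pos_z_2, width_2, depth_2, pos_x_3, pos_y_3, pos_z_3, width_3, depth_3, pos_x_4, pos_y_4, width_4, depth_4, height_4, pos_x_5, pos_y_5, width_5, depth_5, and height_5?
pos_x_1 = 4.5
pos_y_1 = 5
radius_1 = 1.5
height_1 = 2.5
pos_x_2 = 6
pos_y_2 = 4
pos_z_2 = 4
width_2 = 1.5
depth_2 = 2.5
pos_x_3 = 2
pos_y_3 = 4.5
pos_z_3 = 4
width_3 = 2
depth_3 = 2.5
pos_x_4 = 2
pos_y_4 = 1.5
width_4 = 2
depth_4 = 2.5
height_4 = 2
pos_x_5 = 1.5
pos_y_5 = 0.5
width_5 = 2.5
depth_5 = 2.5
height_5 = 2.5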